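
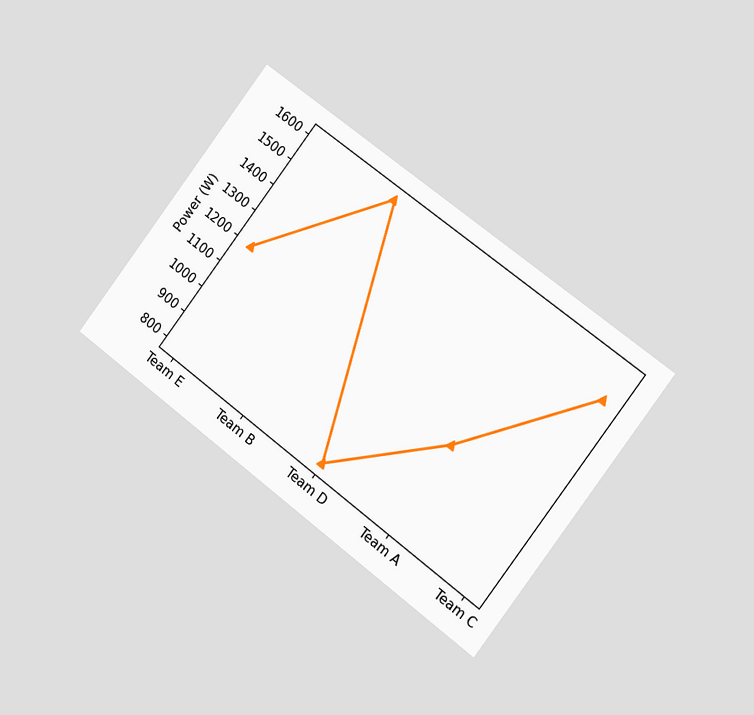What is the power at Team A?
The chart is tilted about 37° clockwise and viewed slightly from the right. At Team A, the line is at 1100W.

1100W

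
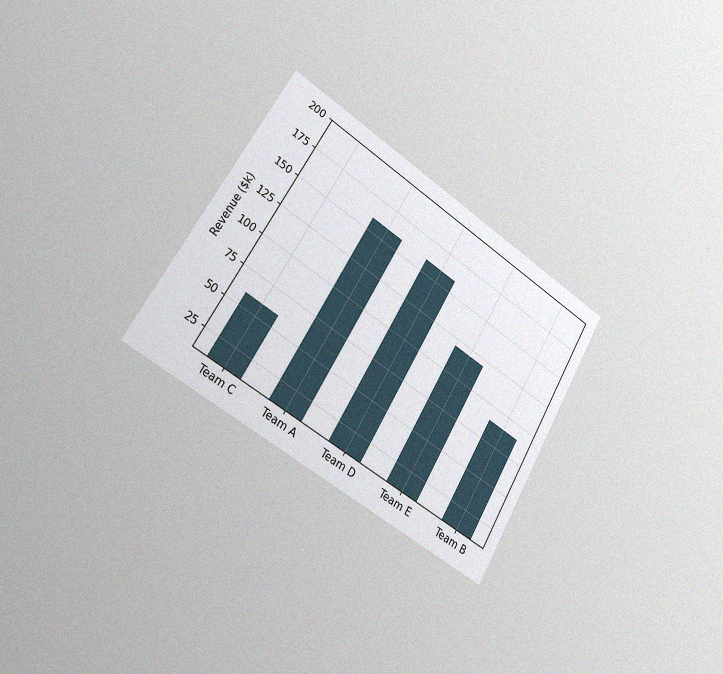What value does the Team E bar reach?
$120k

The chart is tilted about 31° clockwise and viewed slightly from the left, with some photo noise. Reading along the chart's y-axis, the Team E bar reaches $120k.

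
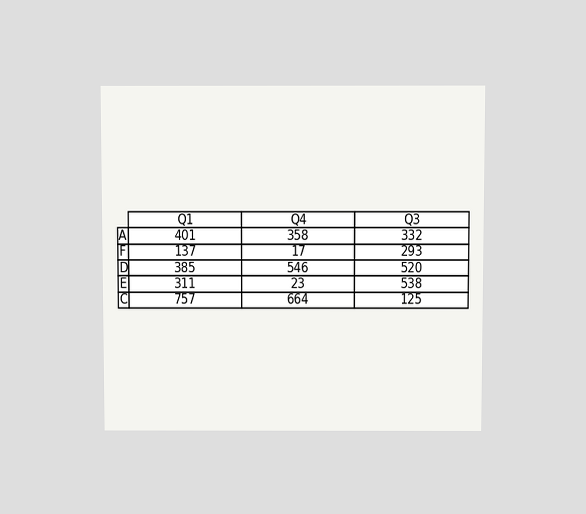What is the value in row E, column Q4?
The chart is viewed at a slight angle. The (E, Q4) cell reads 23.

23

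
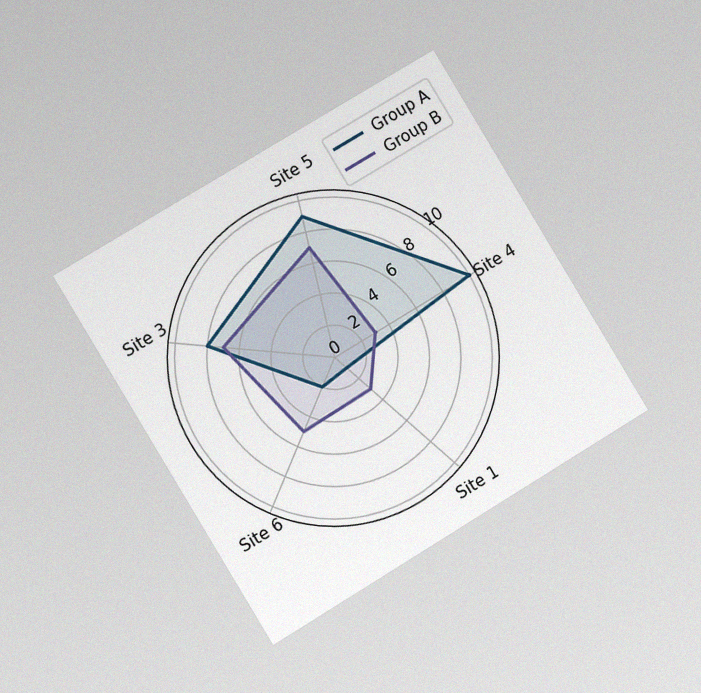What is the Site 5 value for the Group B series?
The chart is tilted about 31° counter-clockwise and viewed at a slight angle, with some photo noise. On the Site 5 axis, Group B reaches 7.

7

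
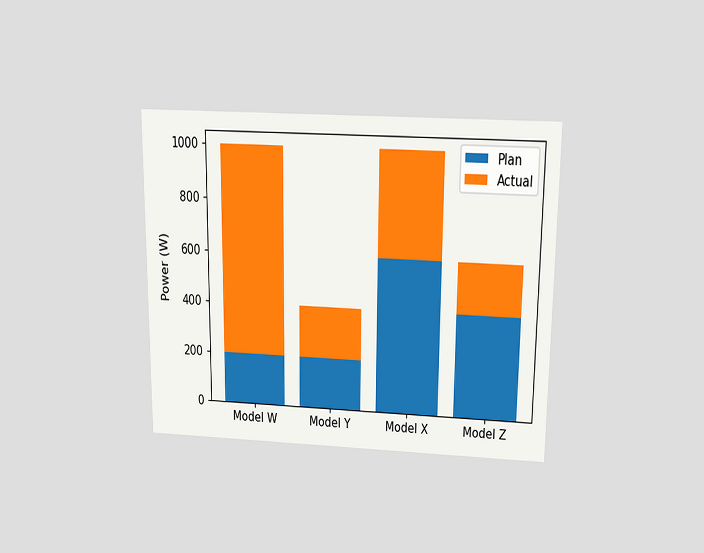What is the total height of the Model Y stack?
400W

The chart is viewed slightly from above. The Model Y stack's top reaches 400W on the y-axis.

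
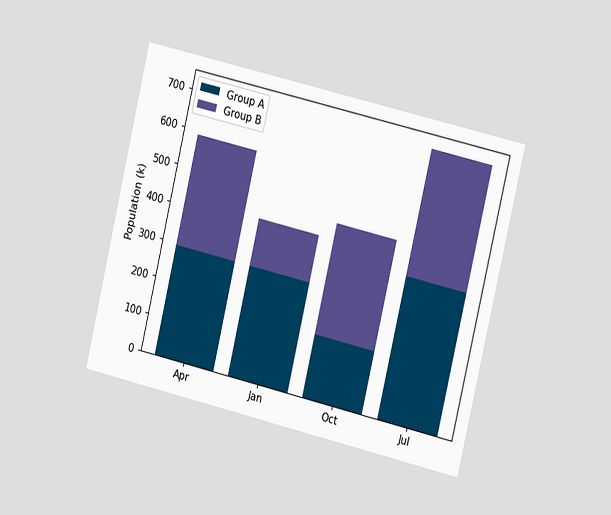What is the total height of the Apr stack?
The chart is tilted about 13° clockwise and viewed slightly from the right. The Apr stack's top reaches 588k on the y-axis.

588k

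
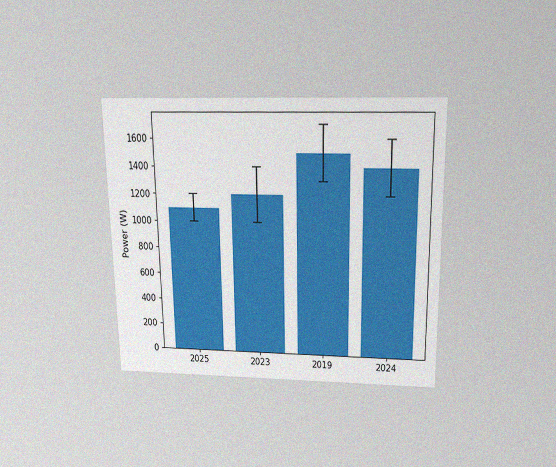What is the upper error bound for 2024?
The chart is viewed slightly from above, with some photo noise. The 2024 bar's upper whisker reaches 1600W.

1600W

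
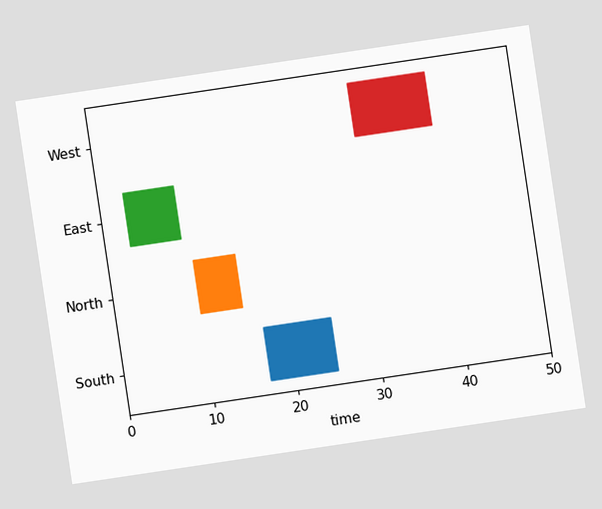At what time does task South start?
17

The chart is tilted about 8° counter-clockwise. The South bar begins at t=17.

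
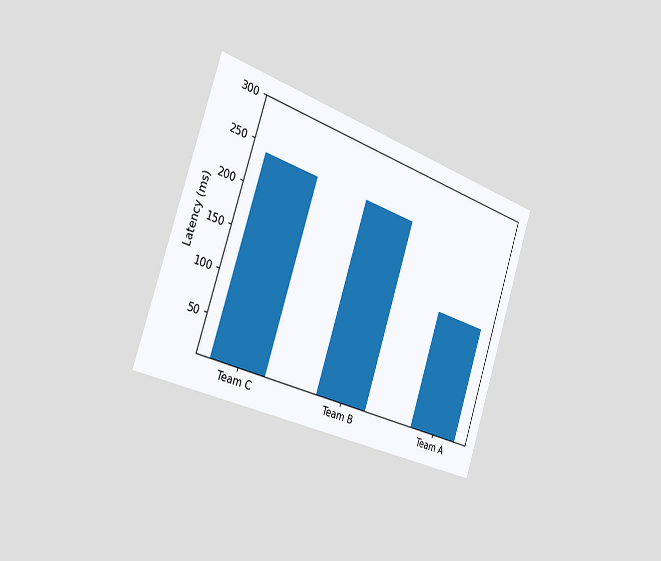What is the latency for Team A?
150ms

The chart is tilted about 18° clockwise and viewed slightly from the left. Reading along the chart's y-axis, the Team A bar reaches 150ms.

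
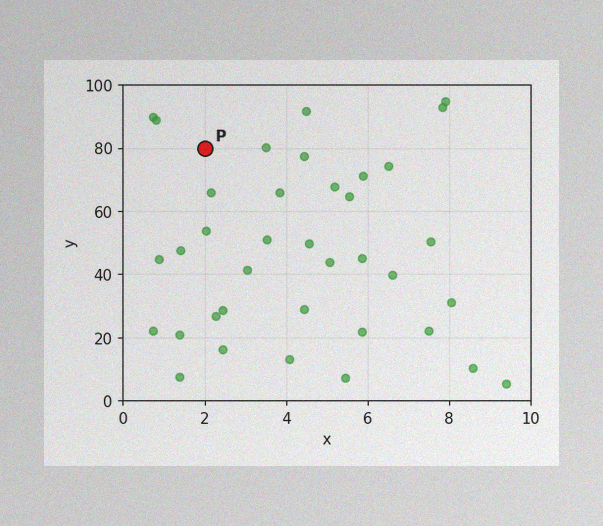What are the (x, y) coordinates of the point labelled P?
(2, 80)

The image has some photo noise and uneven lighting. Following the gridlines from P to each axis, P sits at (2, 80).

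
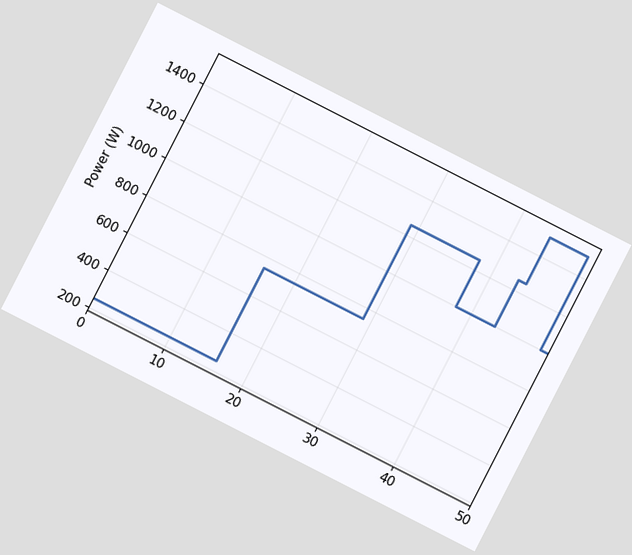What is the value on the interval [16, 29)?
750W

The chart is tilted about 27° clockwise. On [16, 29) the step sits at 750W.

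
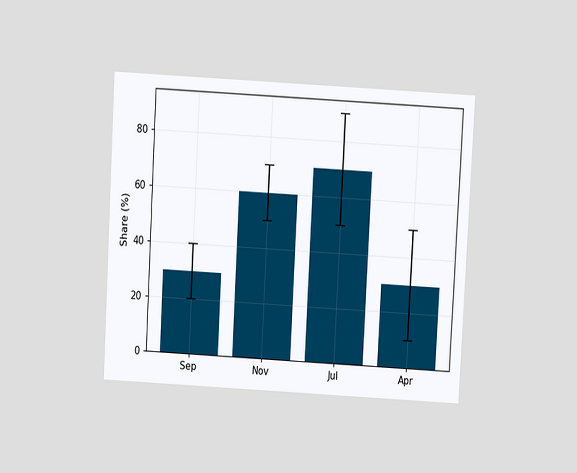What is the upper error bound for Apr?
50%

The chart is tilted about 3° clockwise and viewed slightly from above. The Apr bar's upper whisker reaches 50%.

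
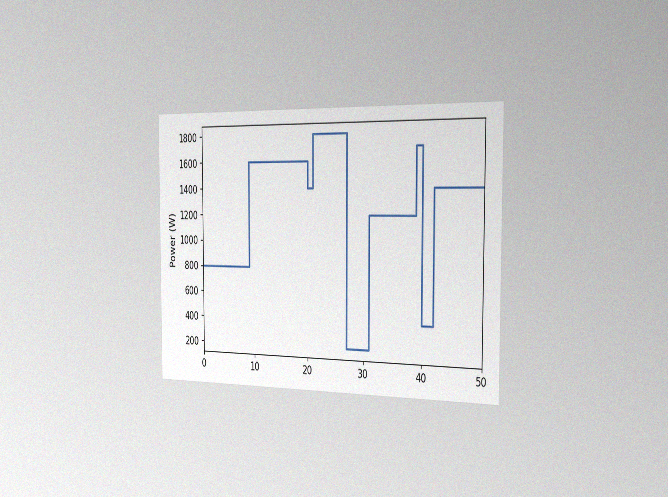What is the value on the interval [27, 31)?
200W

The chart is viewed slightly from the right, with some photo noise. On [27, 31) the step sits at 200W.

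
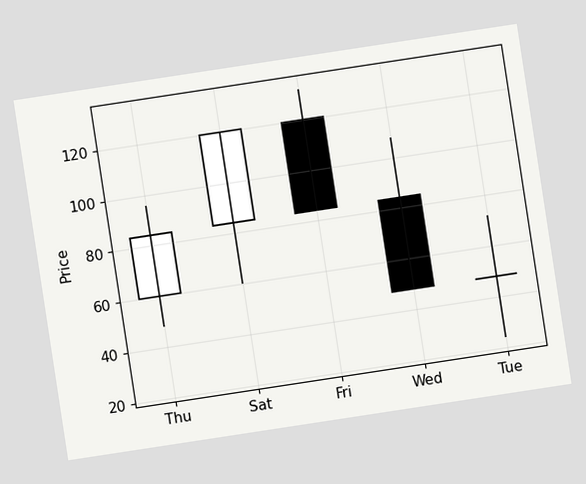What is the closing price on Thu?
84

The chart is tilted about 9° counter-clockwise. The Thu candle closes at 84.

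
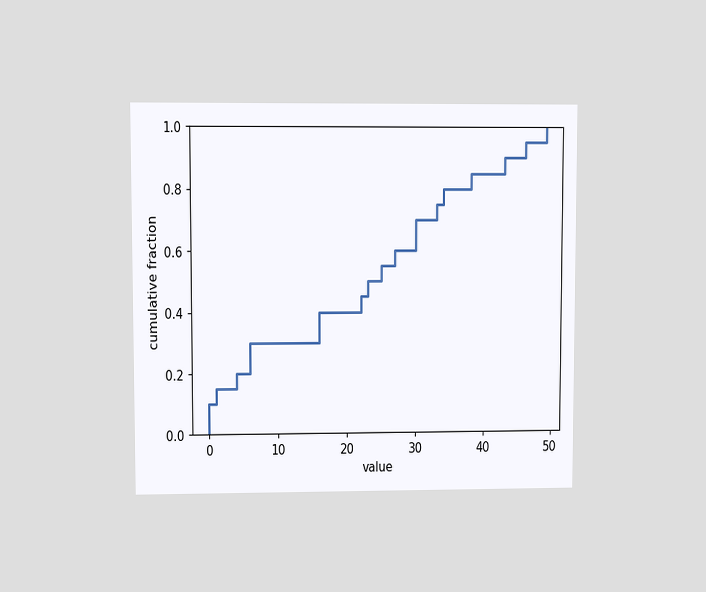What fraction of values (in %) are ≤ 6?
30%

The chart is viewed at a slight angle. At x=6 the ECDF step is at 30%.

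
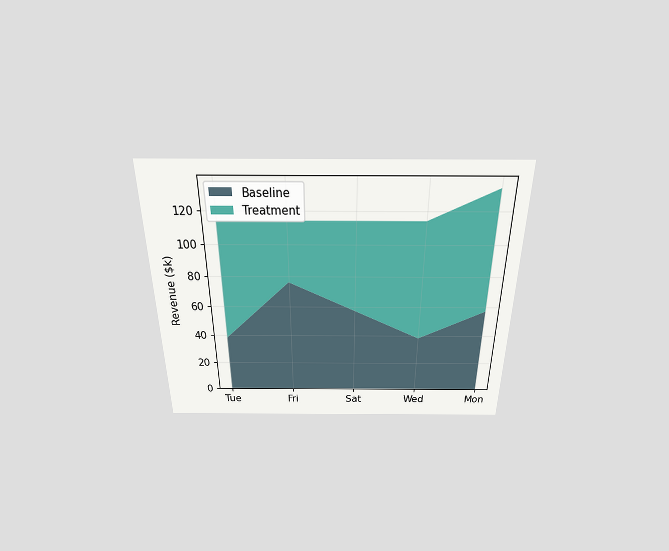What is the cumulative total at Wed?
$114k

The chart is viewed slightly from above. The stacked total at Wed reaches $114k.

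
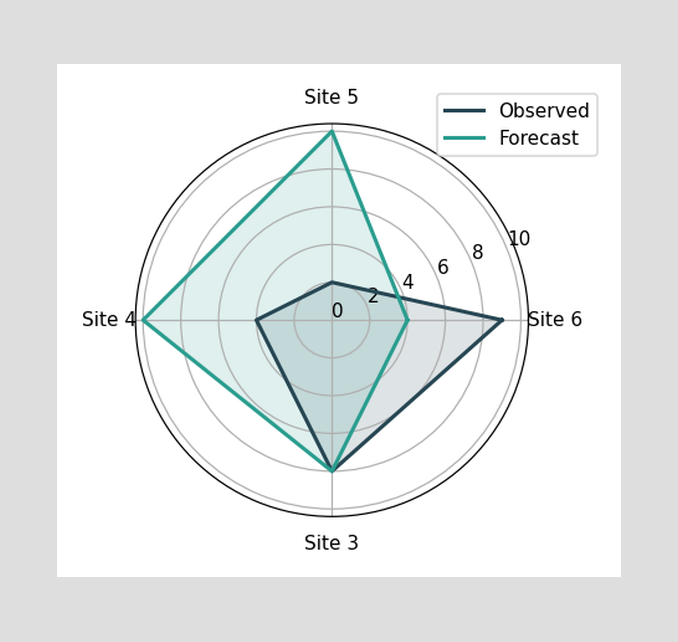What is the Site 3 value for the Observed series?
On the Site 3 axis, Observed reaches 8.

8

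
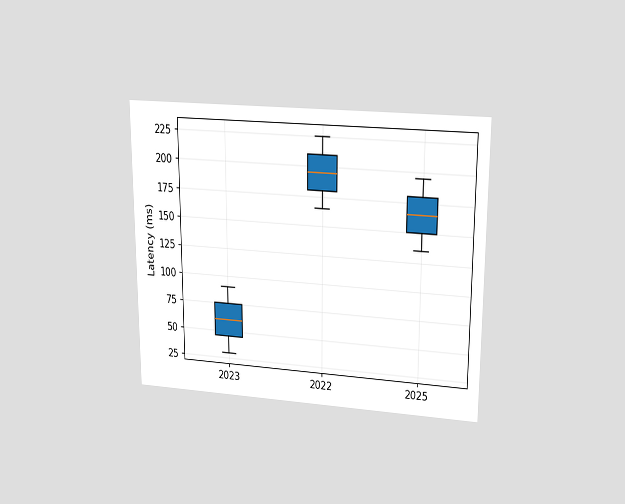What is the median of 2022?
195ms

The chart is viewed slightly from above. The median line in the 2022 box sits at 195ms.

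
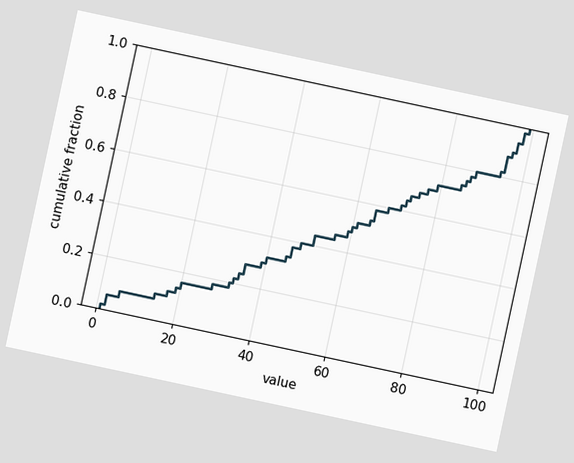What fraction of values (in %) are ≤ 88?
80%

The chart is tilted about 12° clockwise. At x=88 the ECDF step is at 80%.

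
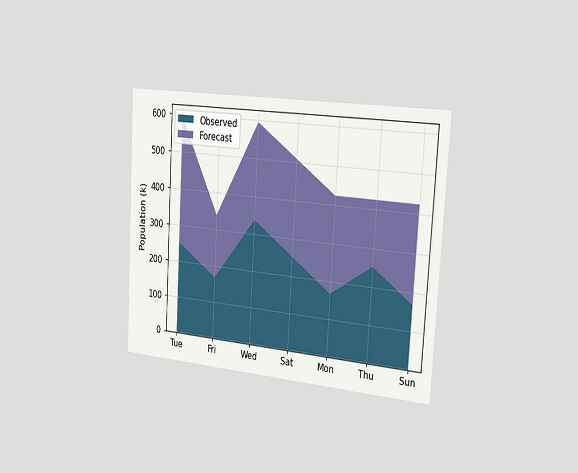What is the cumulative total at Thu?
The chart is tilted about 3° clockwise and viewed slightly from the right. The stacked total at Thu reaches 425k.

425k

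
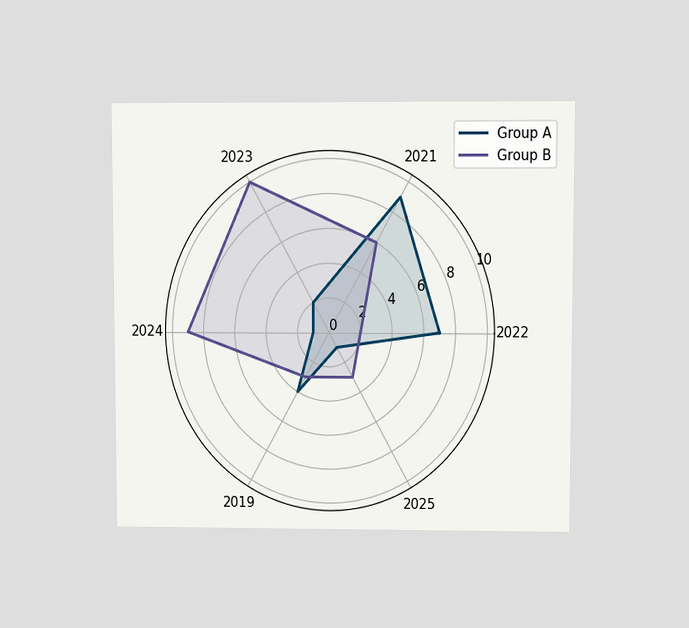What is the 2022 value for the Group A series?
7

The chart is viewed at a slight angle. On the 2022 axis, Group A reaches 7.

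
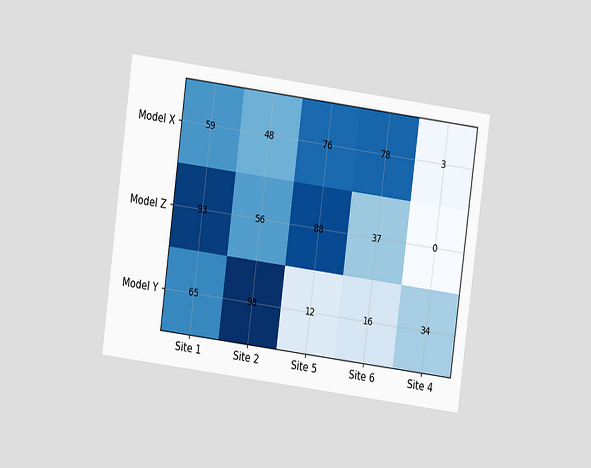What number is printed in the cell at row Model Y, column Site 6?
The chart is tilted about 8° clockwise and viewed at a slight angle. The (Model Y, Site 6) cell reads 16.

16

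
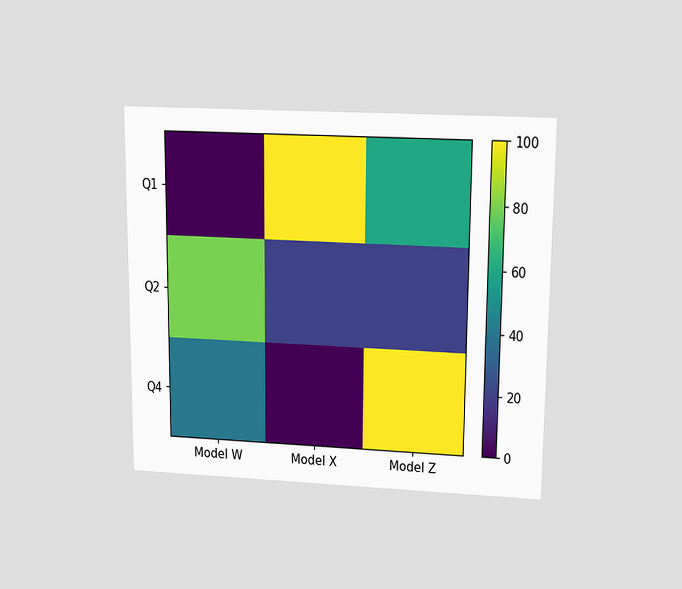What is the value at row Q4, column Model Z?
100

The chart is viewed slightly from above. Matching cell (Q4, Model Z) against the colorbar gives 100.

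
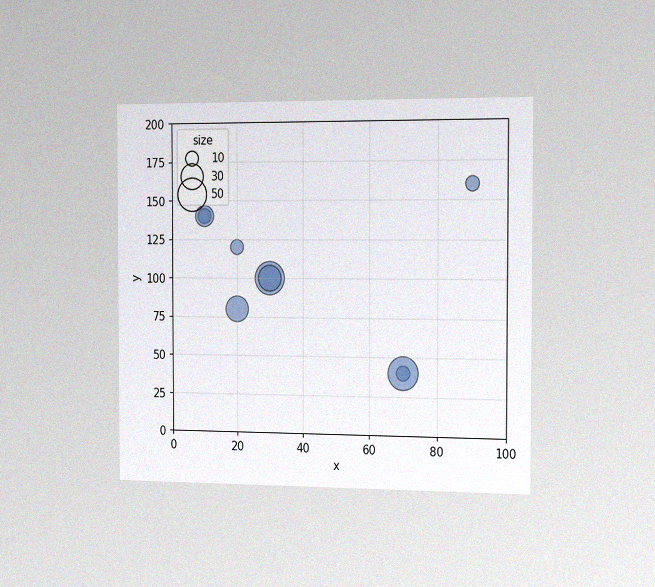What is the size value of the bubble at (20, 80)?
The chart is viewed slightly from the right, with some photo noise. Matching the bubble at (20, 80) against the size legend gives 30.

30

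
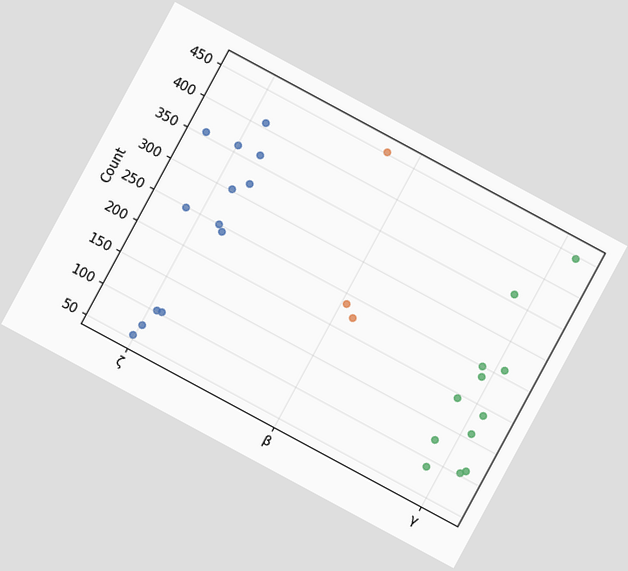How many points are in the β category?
3

The chart is tilted about 28° clockwise. Counting the markers in the β column gives 3.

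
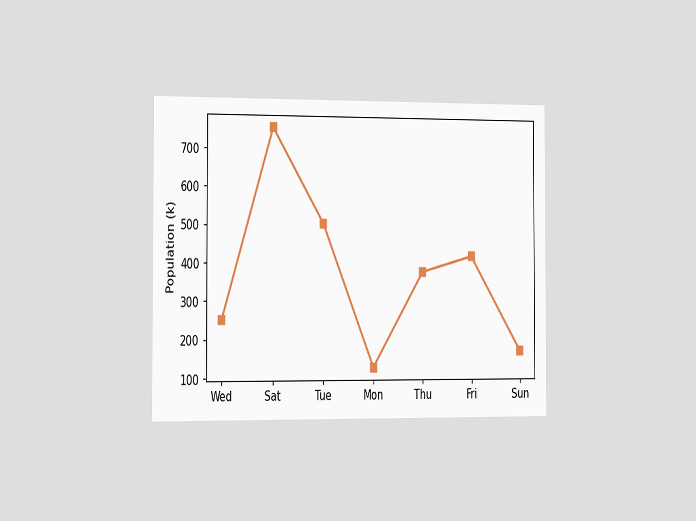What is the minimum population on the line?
The chart is viewed slightly from the left. The lowest point is at Mon, and reading across to the y-axis gives 126k.

126k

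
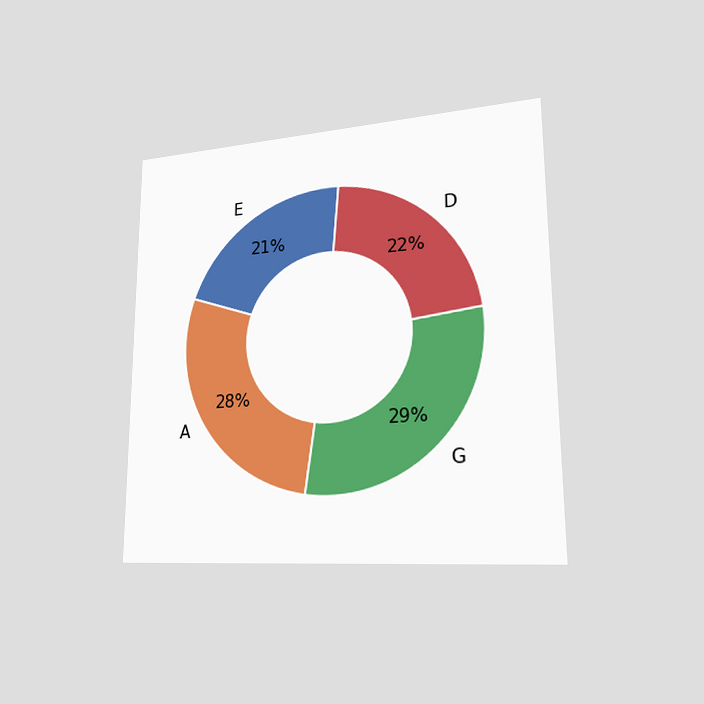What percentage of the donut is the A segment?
28%

The chart is viewed slightly from the right. The A segment takes up 28% of the ring.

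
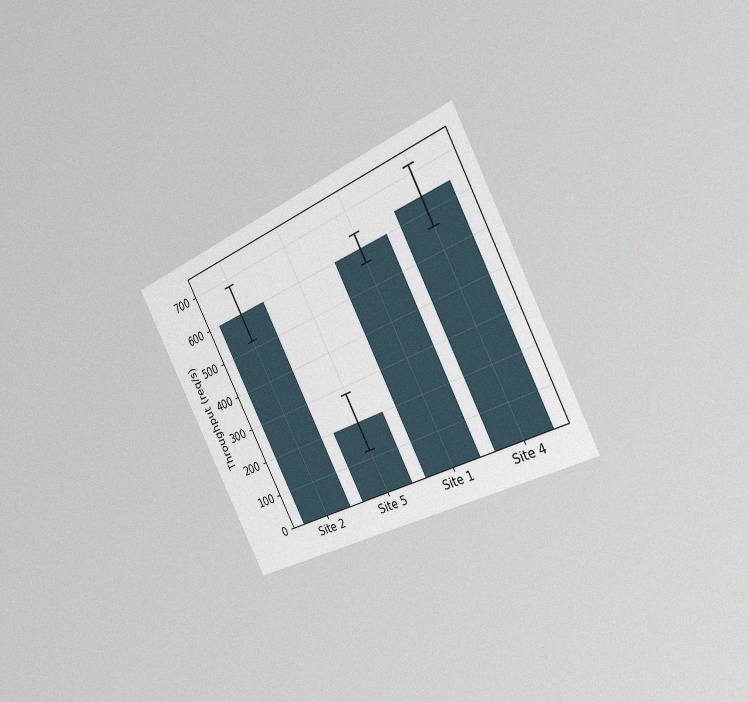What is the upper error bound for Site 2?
The chart is tilted about 28° counter-clockwise and viewed slightly from the right, with some photo noise. The Site 2 bar's upper whisker reaches 680req/s.

680req/s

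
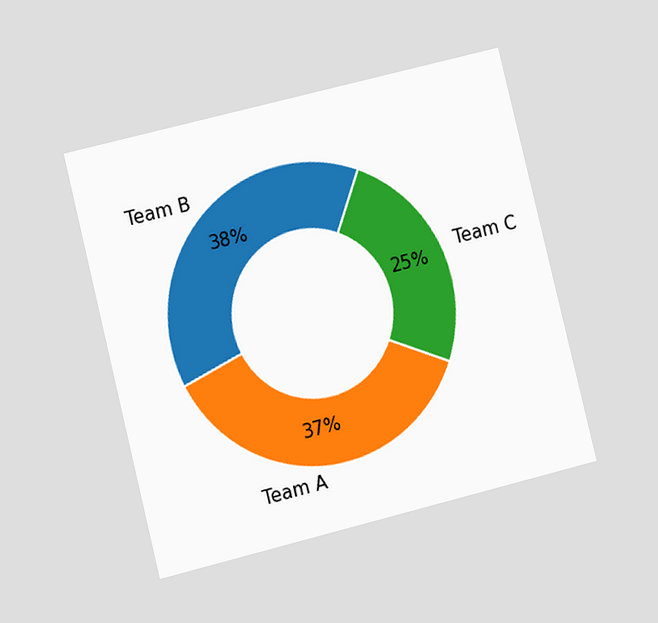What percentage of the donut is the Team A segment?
The chart is tilted about 14° counter-clockwise and viewed at a slight angle. The Team A segment takes up 37% of the ring.

37%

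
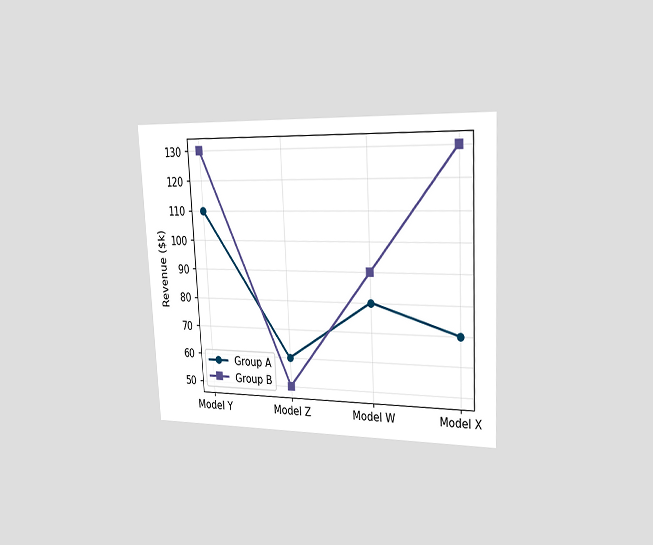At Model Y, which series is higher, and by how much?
The chart is tilted about 3° counter-clockwise and viewed slightly from the right. At Model Y, Group B sits above the other line by $20k.

Group B, by $20k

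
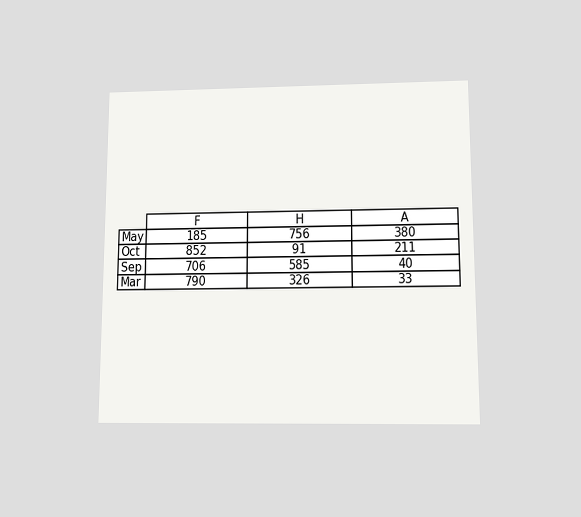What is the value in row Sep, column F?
706

The chart is viewed slightly from below. The (Sep, F) cell reads 706.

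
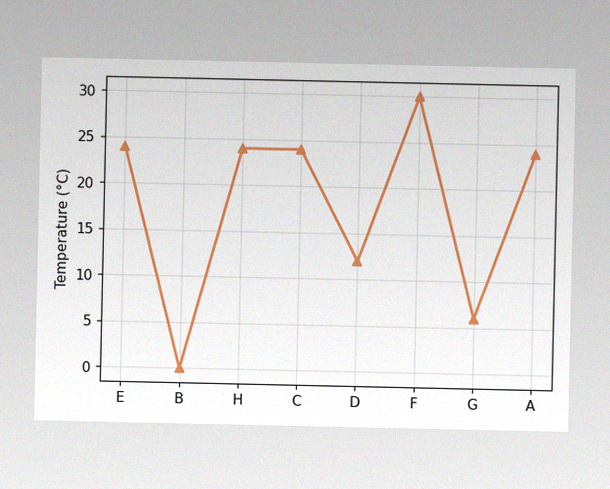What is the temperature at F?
30°C

The image has some photo noise and uneven lighting. At F, the line is at 30°C.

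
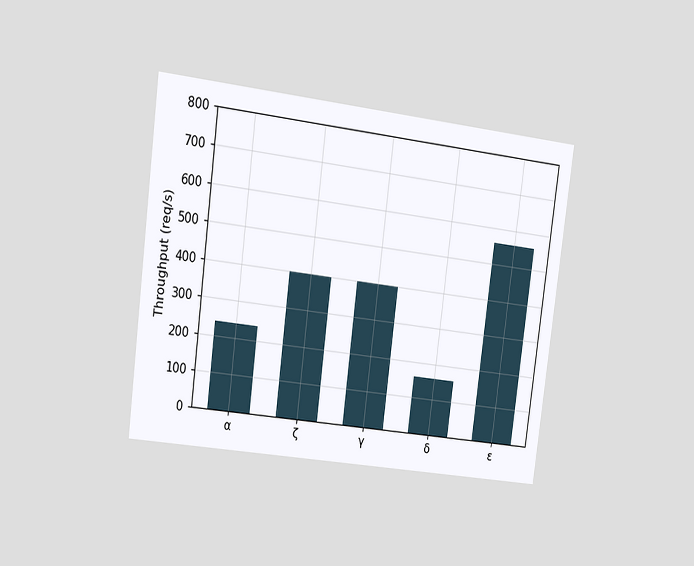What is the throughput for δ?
The chart is tilted about 7° clockwise and viewed at a slight angle. Reading along the chart's y-axis, the δ bar reaches 160req/s.

160req/s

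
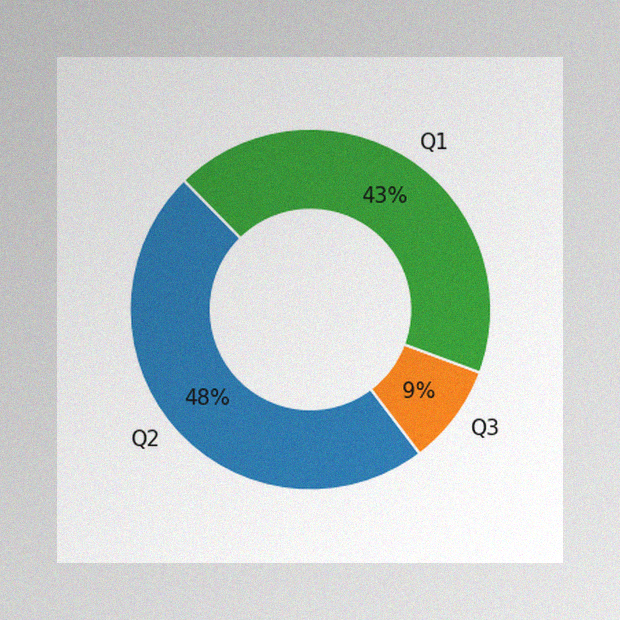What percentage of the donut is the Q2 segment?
The image has some photo noise and uneven lighting. The Q2 segment takes up 48% of the ring.

48%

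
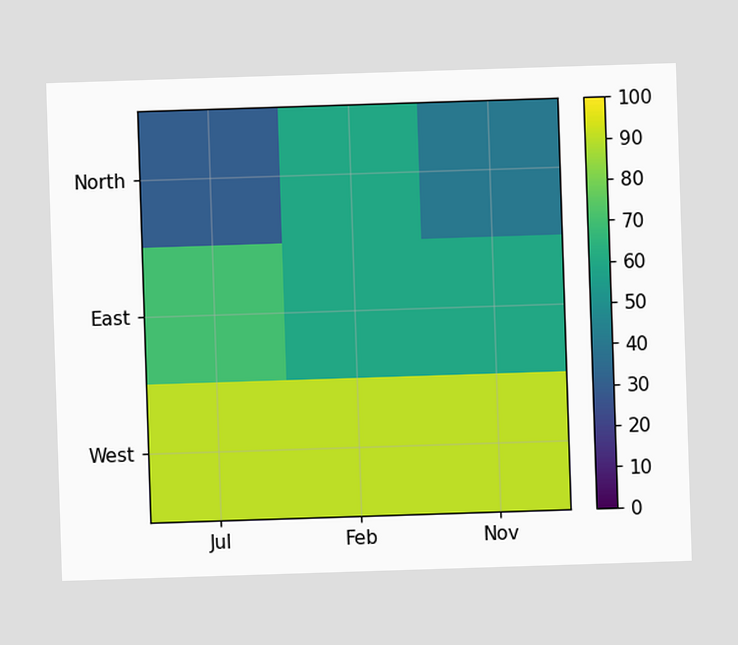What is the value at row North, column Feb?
Matching cell (North, Feb) against the colorbar gives 60.

60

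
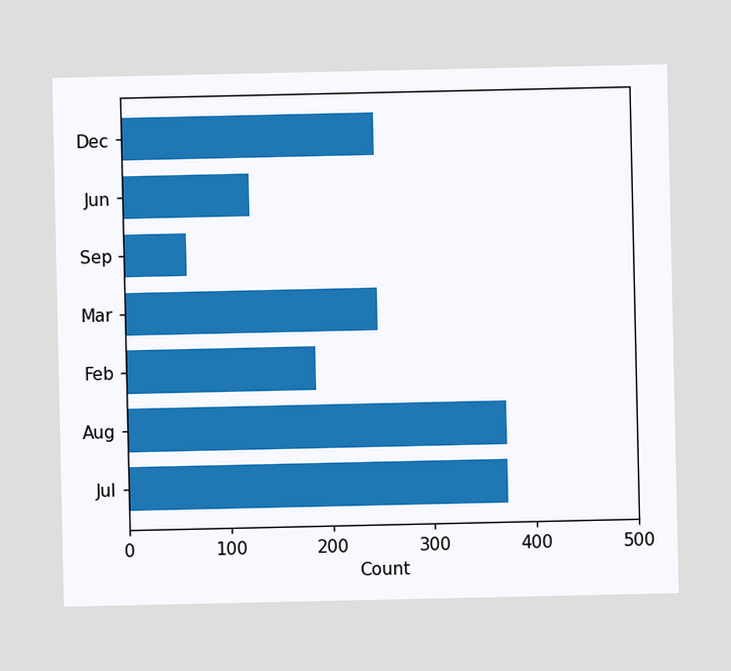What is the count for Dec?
Reading along the chart's x-axis, the Dec bar reaches 248.

248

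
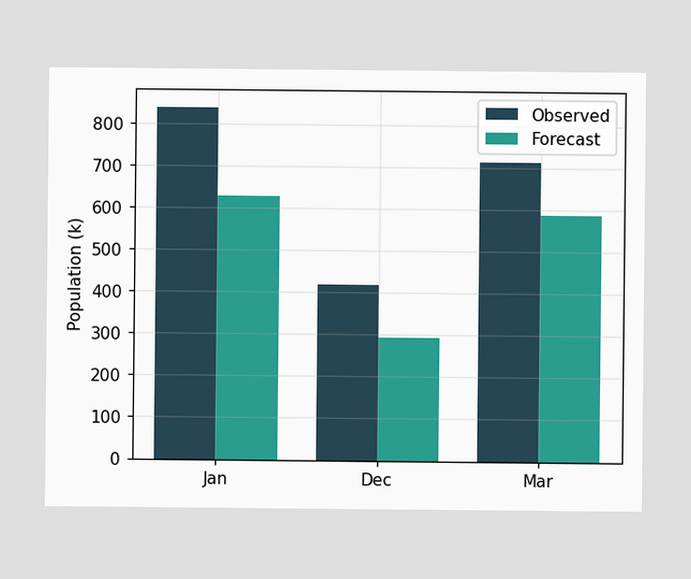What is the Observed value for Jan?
The Observed bar at Jan reaches 840k on the y-axis.

840k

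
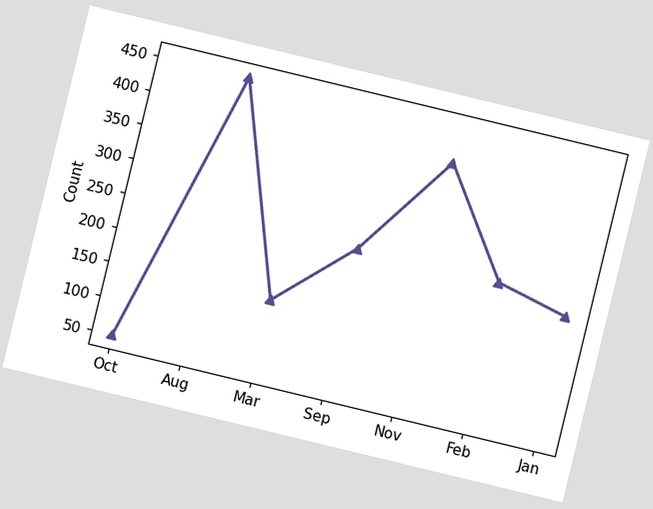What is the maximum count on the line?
The chart is tilted about 14° clockwise. The highest point is at Aug, and reading across to the y-axis gives 450.

450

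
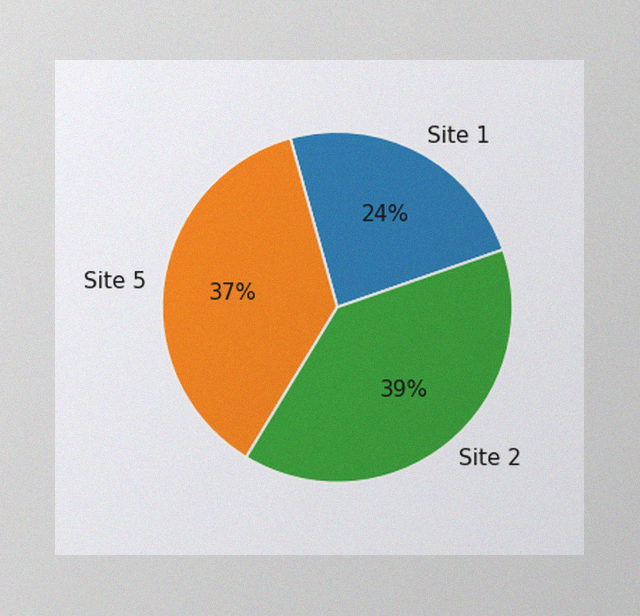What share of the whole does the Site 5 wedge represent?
37%

The image has some photo noise and uneven lighting. The Site 5 slice takes up 37% of the pie.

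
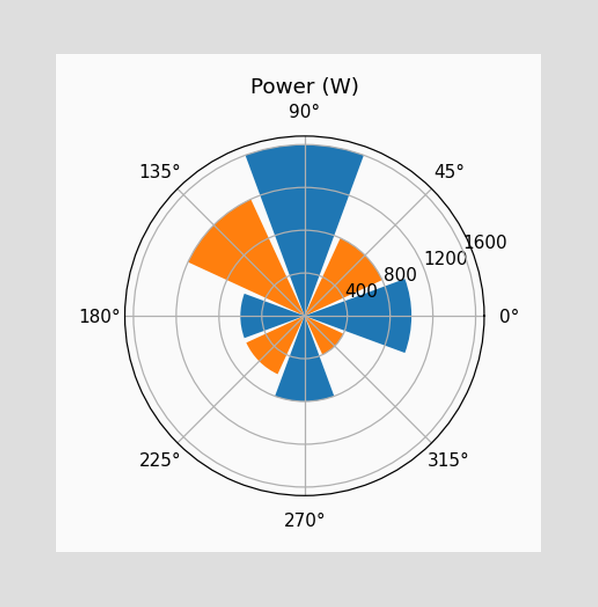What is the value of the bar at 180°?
The bar at 180° reaches 600W on the radial axis.

600W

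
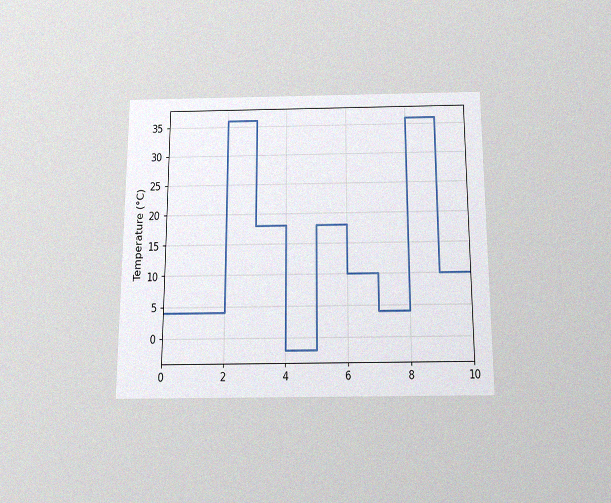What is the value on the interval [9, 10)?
The chart is viewed slightly from below, with some photo noise. On [9, 10) the step sits at 10°C.

10°C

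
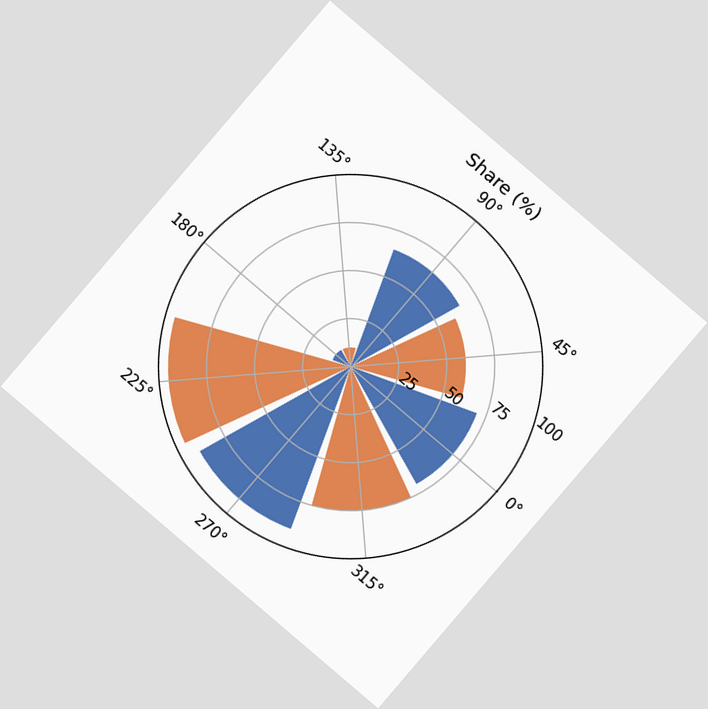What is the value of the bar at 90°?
The chart is tilted about 40° clockwise. The bar at 90° reaches 65% on the radial axis.

65%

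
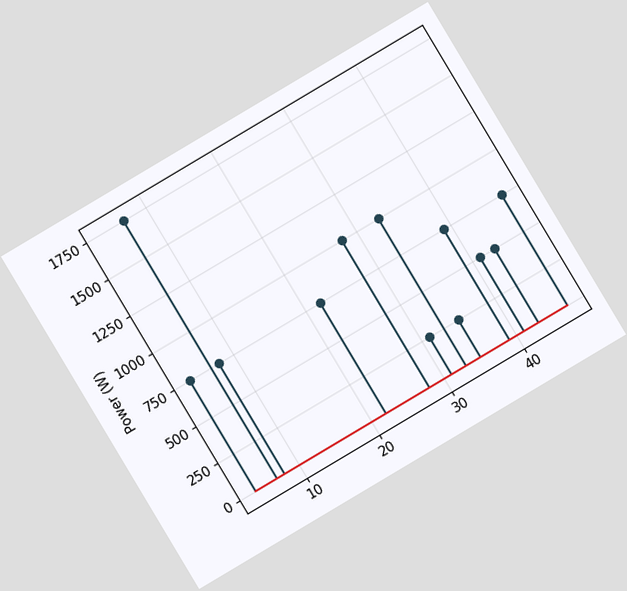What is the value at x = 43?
The chart is tilted about 31° counter-clockwise. The stem at x=43 reaches 500W.

500W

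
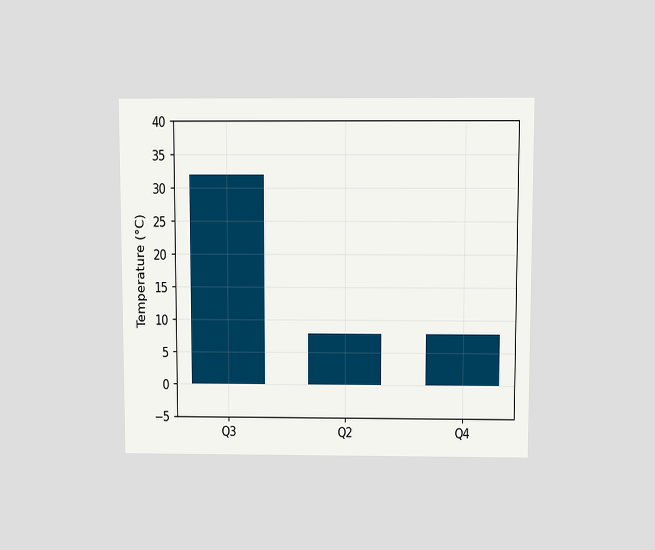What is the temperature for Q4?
The chart is viewed slightly from above. Reading along the chart's y-axis, the Q4 bar reaches 8°C.

8°C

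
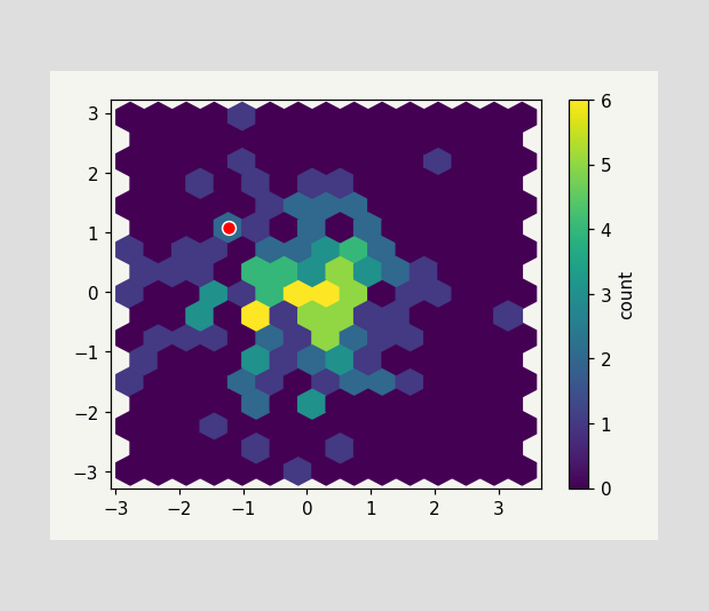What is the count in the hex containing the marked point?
The marked hex reads 2 on the colorbar.

2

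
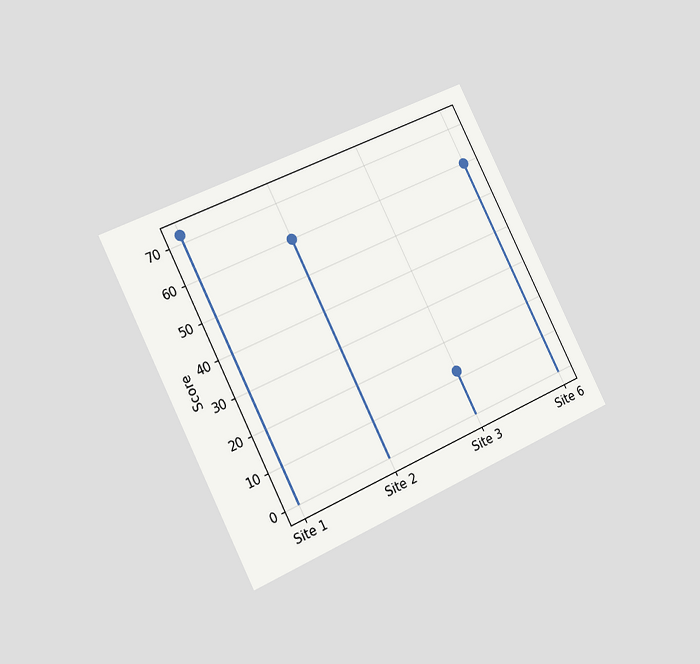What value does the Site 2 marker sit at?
60

The chart is tilted about 27° counter-clockwise and viewed slightly from the left. The Site 2 marker sits at 60.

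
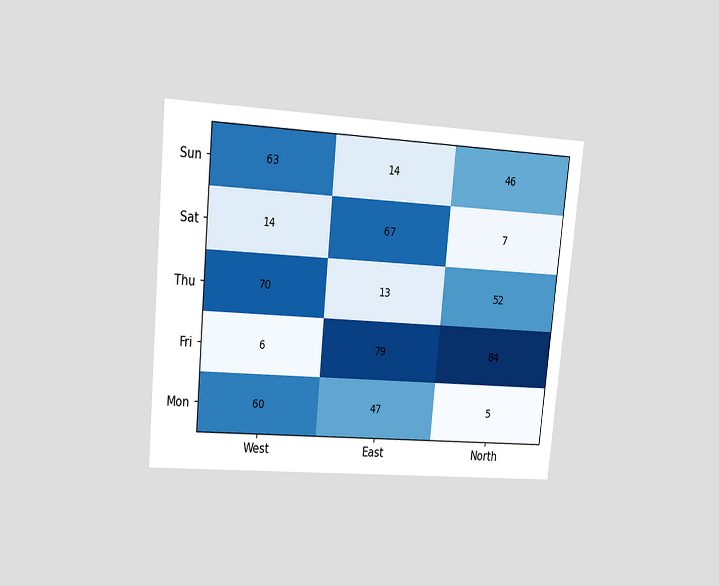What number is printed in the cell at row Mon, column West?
60

The chart is tilted about 5° clockwise and viewed at a slight angle. The (Mon, West) cell reads 60.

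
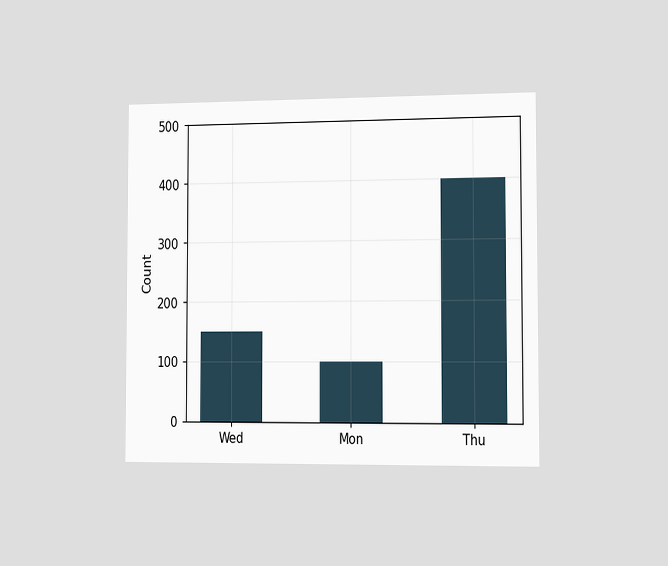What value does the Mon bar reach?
The chart is viewed slightly from the right. Reading along the chart's y-axis, the Mon bar reaches 100.

100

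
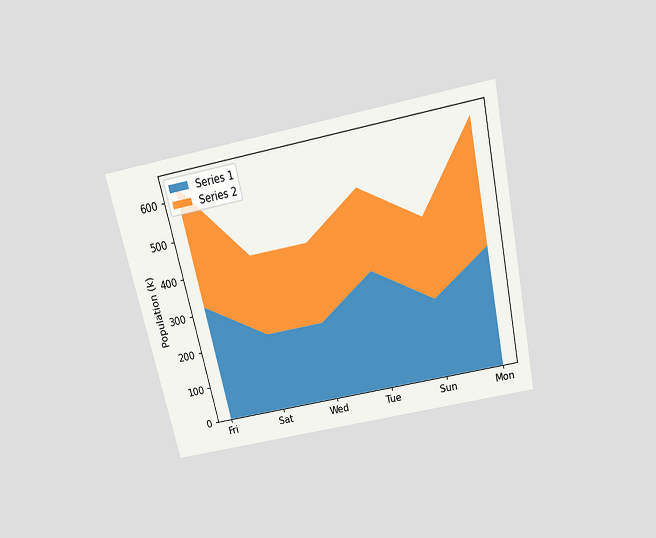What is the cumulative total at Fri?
636k

The chart is tilted about 12° counter-clockwise and viewed slightly from above. The stacked total at Fri reaches 636k.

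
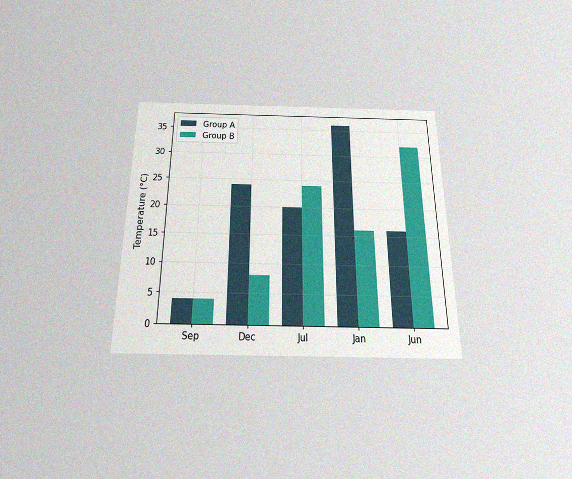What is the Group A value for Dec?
The chart is viewed slightly from below, with some photo noise. The Group A bar at Dec reaches 24°C on the y-axis.

24°C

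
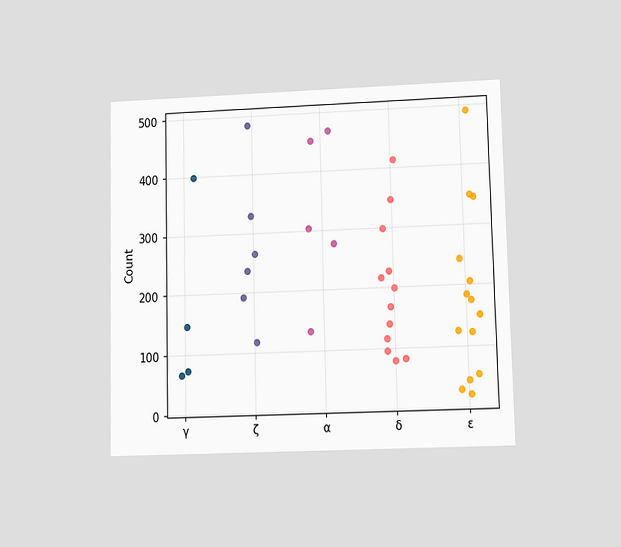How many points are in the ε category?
The chart is viewed at a slight angle. Counting the markers in the ε column gives 14.

14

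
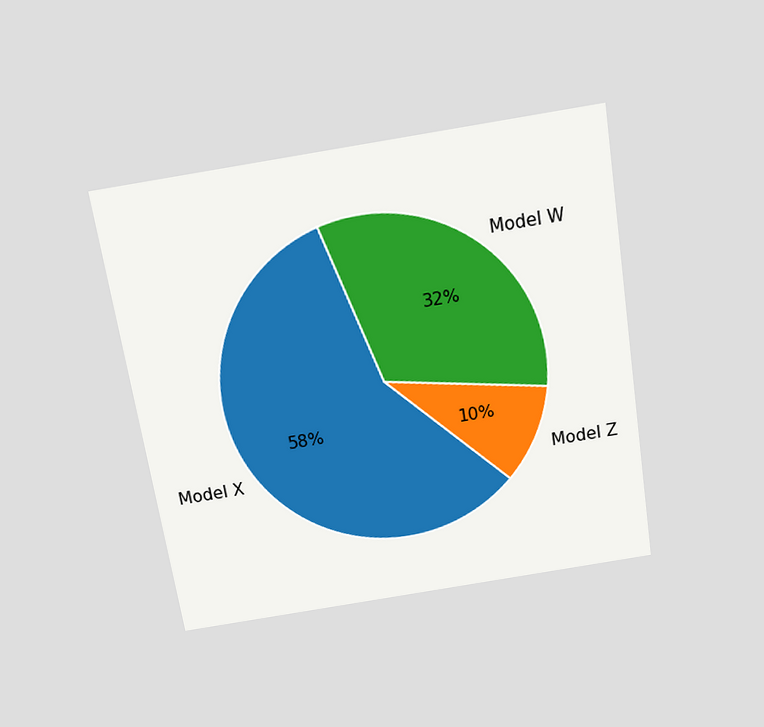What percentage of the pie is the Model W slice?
32%

The chart is tilted about 9° counter-clockwise and viewed slightly from above. The Model W slice takes up 32% of the pie.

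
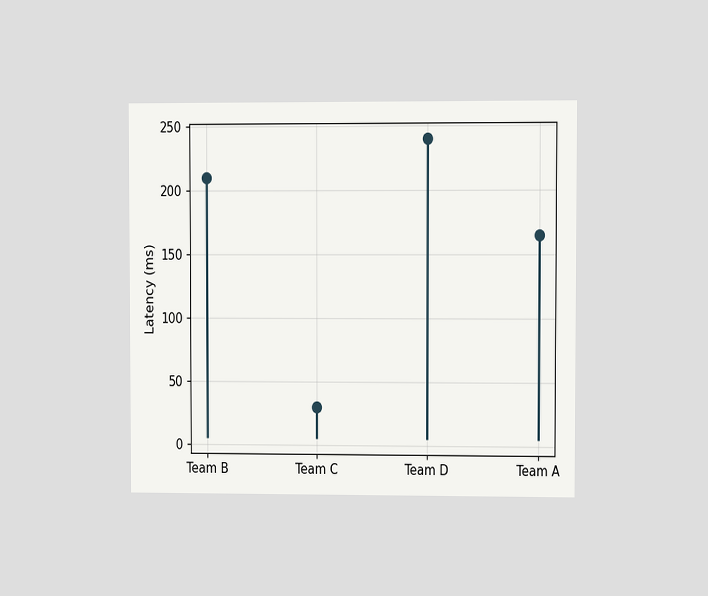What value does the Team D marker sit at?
The chart is viewed at a slight angle. The Team D marker sits at 240ms.

240ms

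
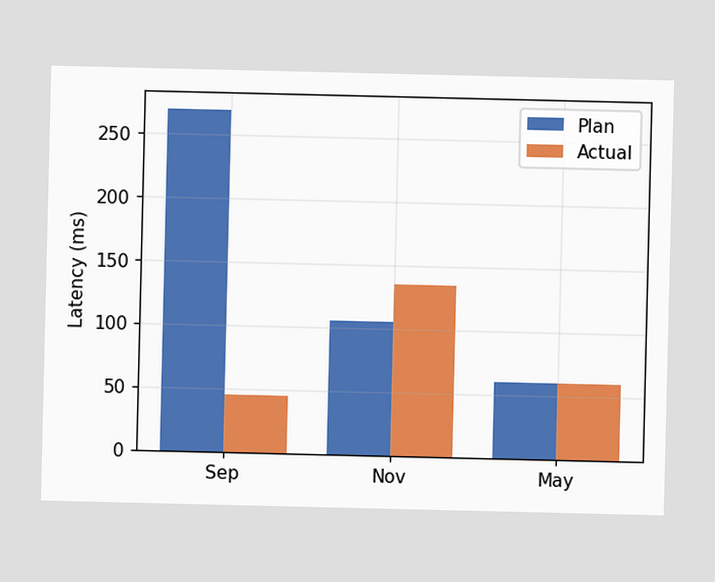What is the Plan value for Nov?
105ms

The Plan bar at Nov reaches 105ms on the y-axis.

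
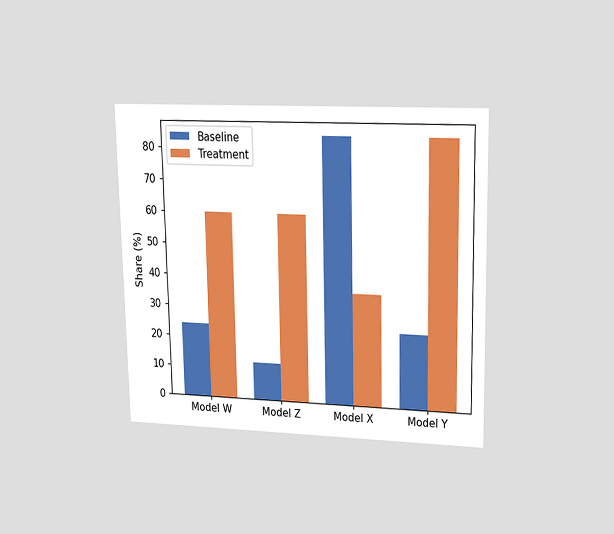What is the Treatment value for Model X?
36%

The chart is viewed at a slight angle. The Treatment bar at Model X reaches 36% on the y-axis.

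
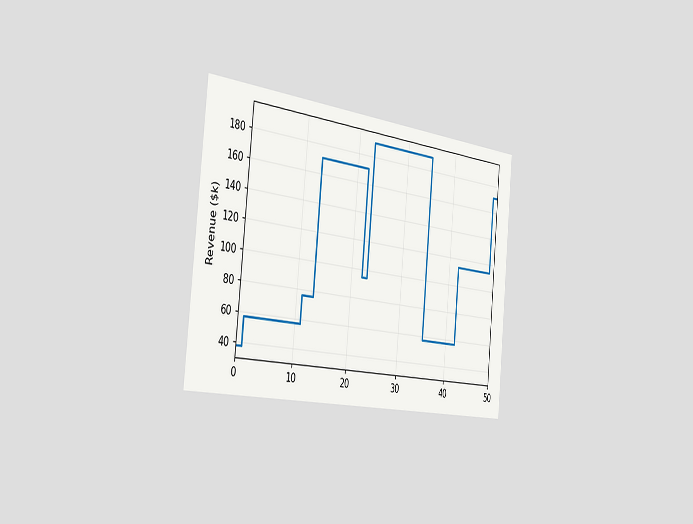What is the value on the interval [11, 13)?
$76k

The chart is tilted about 6° clockwise and viewed slightly from the left. On [11, 13) the step sits at $76k.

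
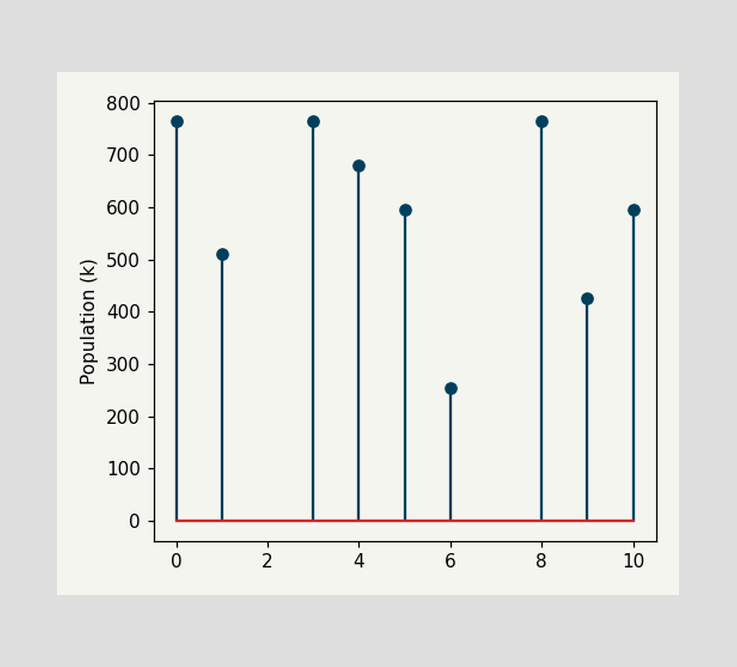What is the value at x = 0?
765k

The stem at x=0 reaches 765k.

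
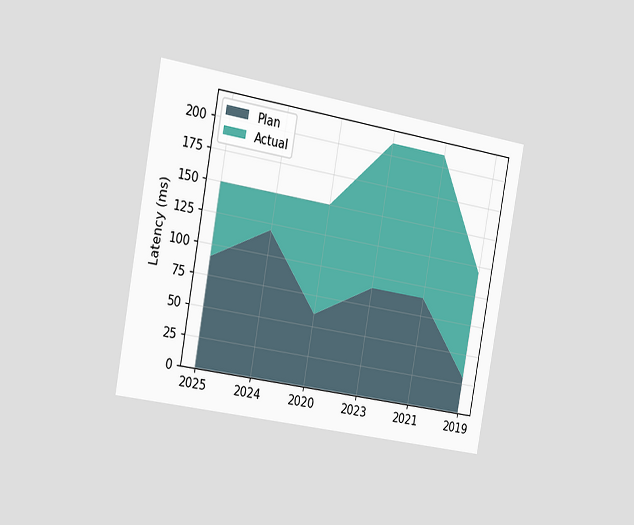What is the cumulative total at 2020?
150ms

The chart is tilted about 10° clockwise and viewed slightly from the left. The stacked total at 2020 reaches 150ms.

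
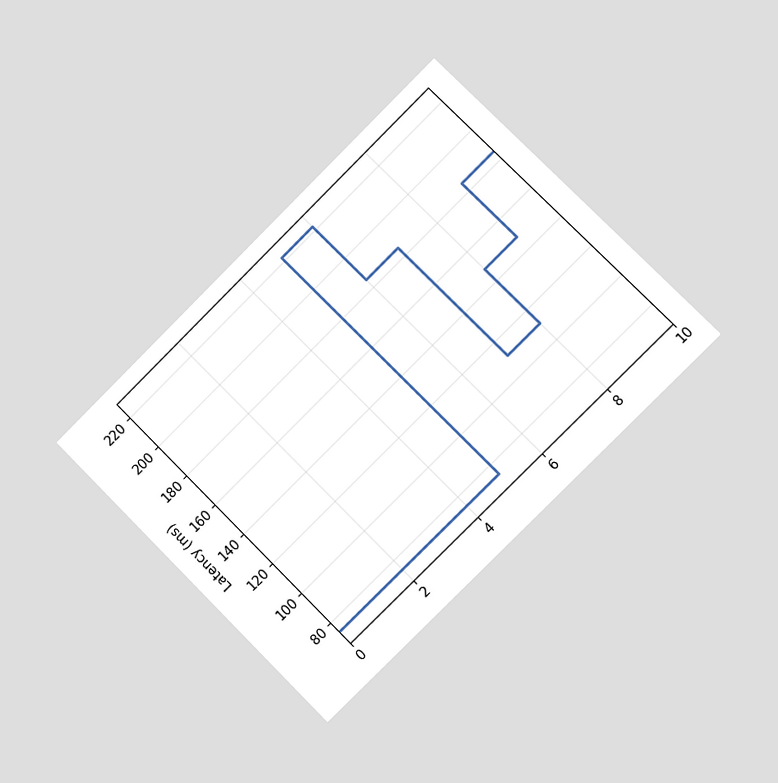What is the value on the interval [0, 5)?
The chart is tilted about 45° counter-clockwise and viewed slightly from the right. On [0, 5) the step sits at 74ms.

74ms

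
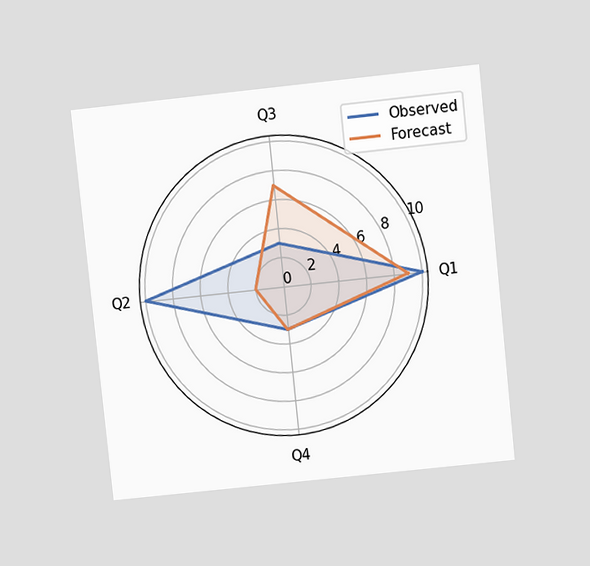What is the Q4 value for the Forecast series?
3

The chart is tilted about 6° counter-clockwise and viewed at a slight angle. On the Q4 axis, Forecast reaches 3.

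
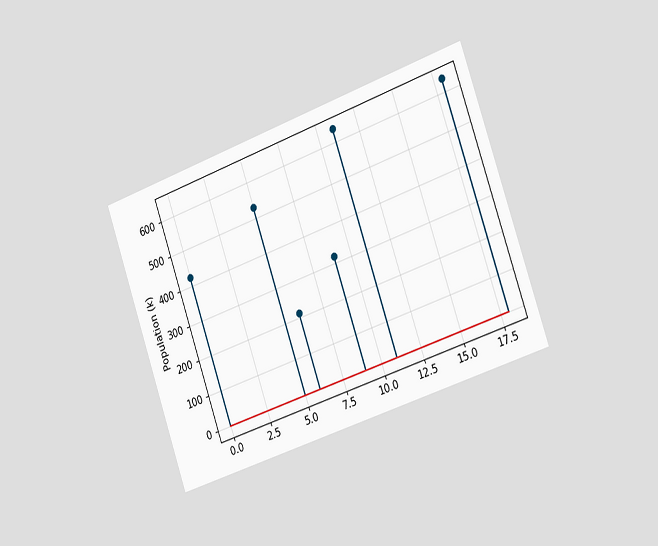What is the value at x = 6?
212k

The chart is tilted about 19° counter-clockwise and viewed slightly from the right. The stem at x=6 reaches 212k.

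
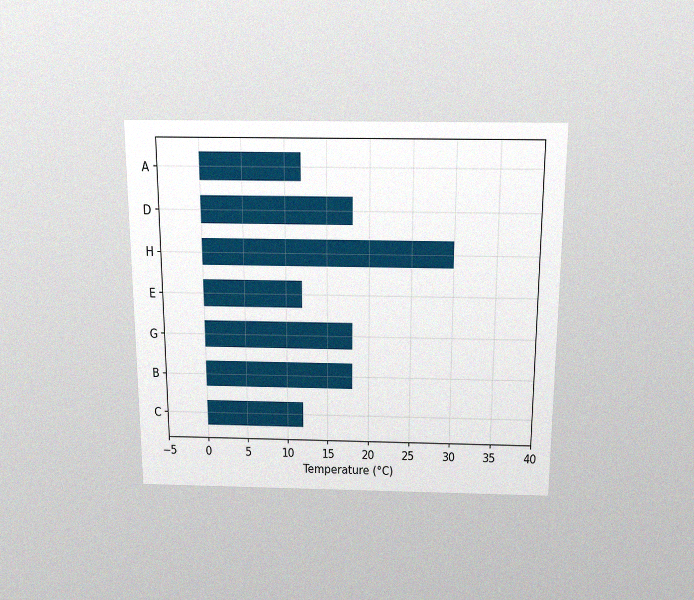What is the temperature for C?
The chart is viewed slightly from above, with some photo noise. Reading along the chart's x-axis, the C bar reaches 12°C.

12°C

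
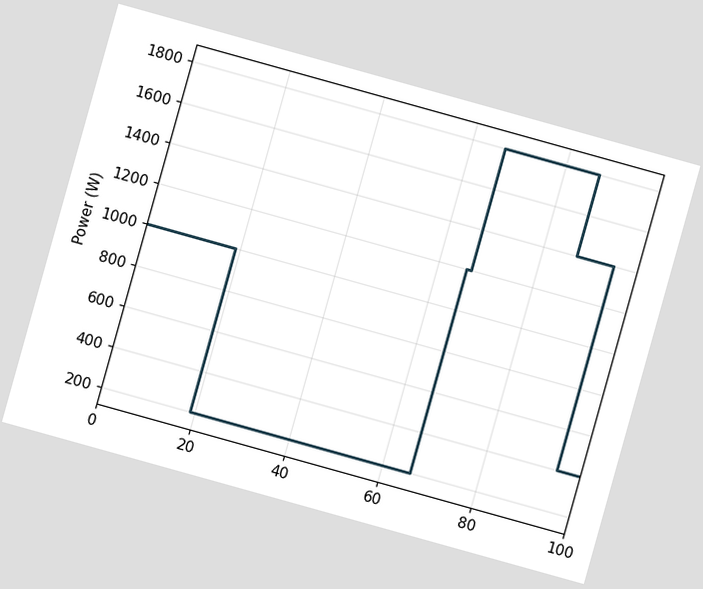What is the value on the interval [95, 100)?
400W

The chart is tilted about 16° clockwise. On [95, 100) the step sits at 400W.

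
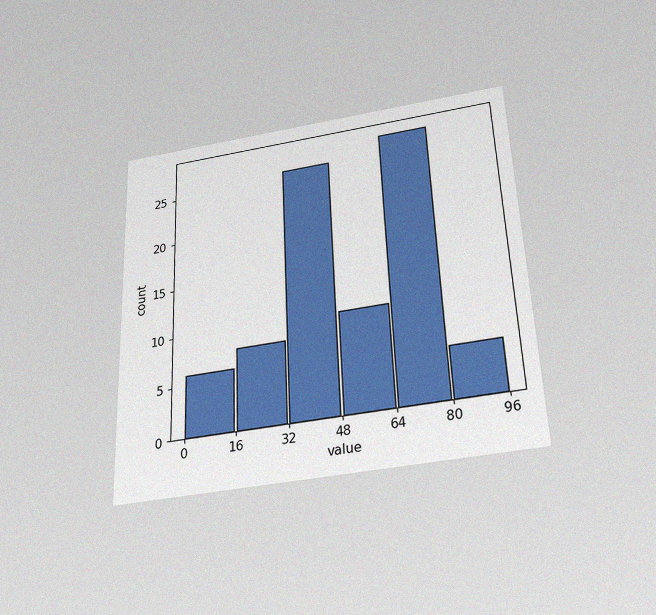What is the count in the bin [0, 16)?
6

The chart is tilted about 2° counter-clockwise and viewed slightly from below, with some photo noise. The [0, 16) bin has height 6.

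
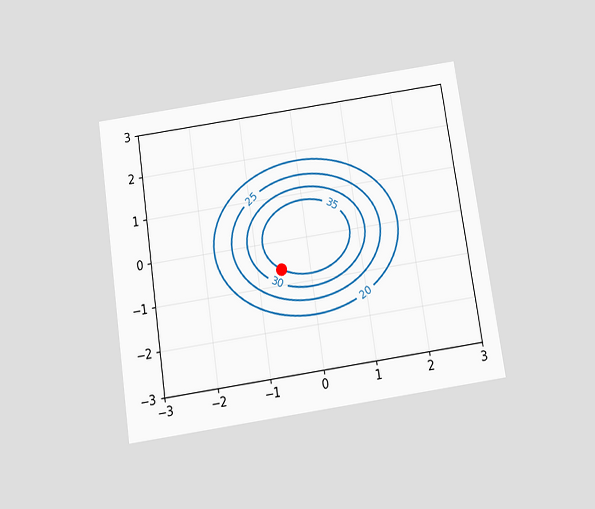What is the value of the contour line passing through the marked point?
35

The chart is tilted about 8° counter-clockwise and viewed slightly from below. The marked point sits on the contour labelled 35.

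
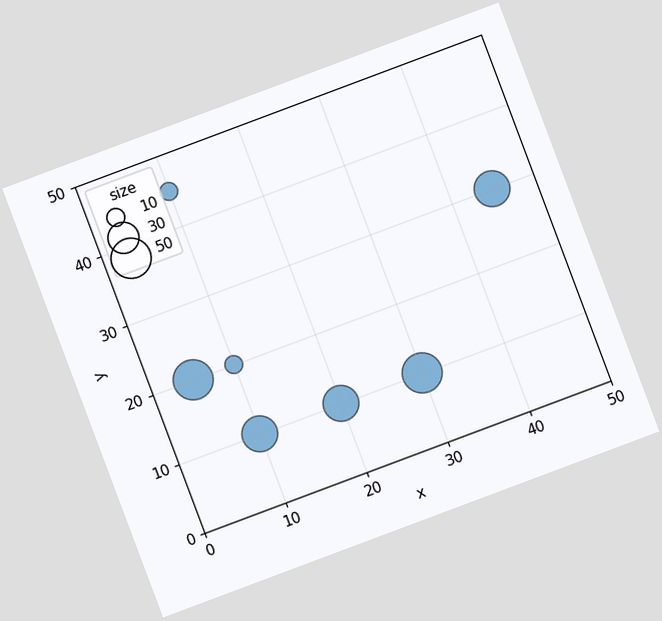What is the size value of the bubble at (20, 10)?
The chart is tilted about 21° counter-clockwise. Matching the bubble at (20, 10) against the size legend gives 40.

40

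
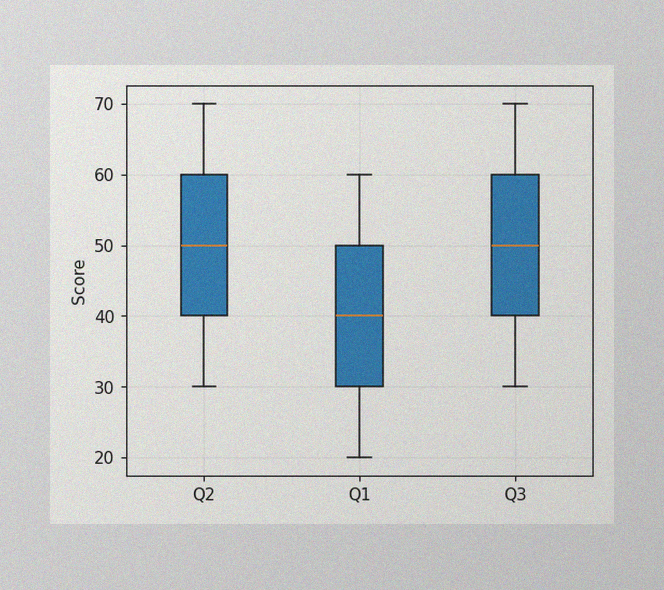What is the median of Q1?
The image has some photo noise and uneven lighting. The median line in the Q1 box sits at 40.

40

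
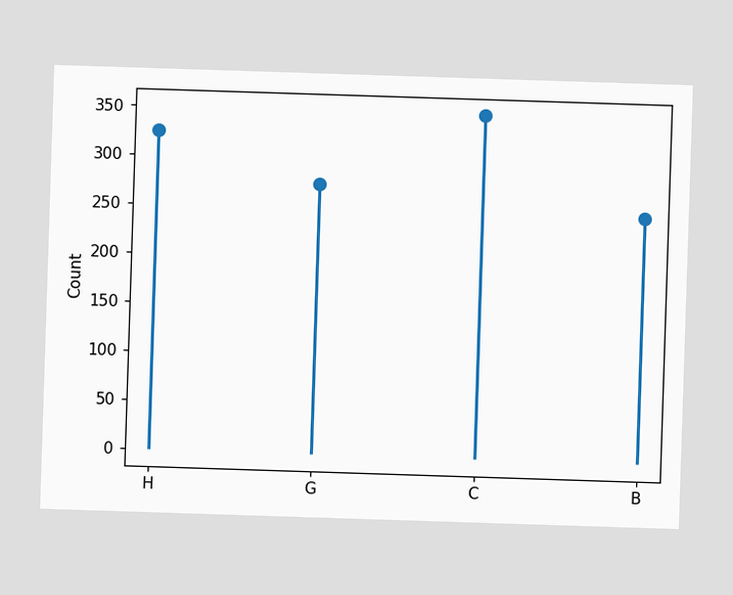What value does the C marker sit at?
350

The C marker sits at 350.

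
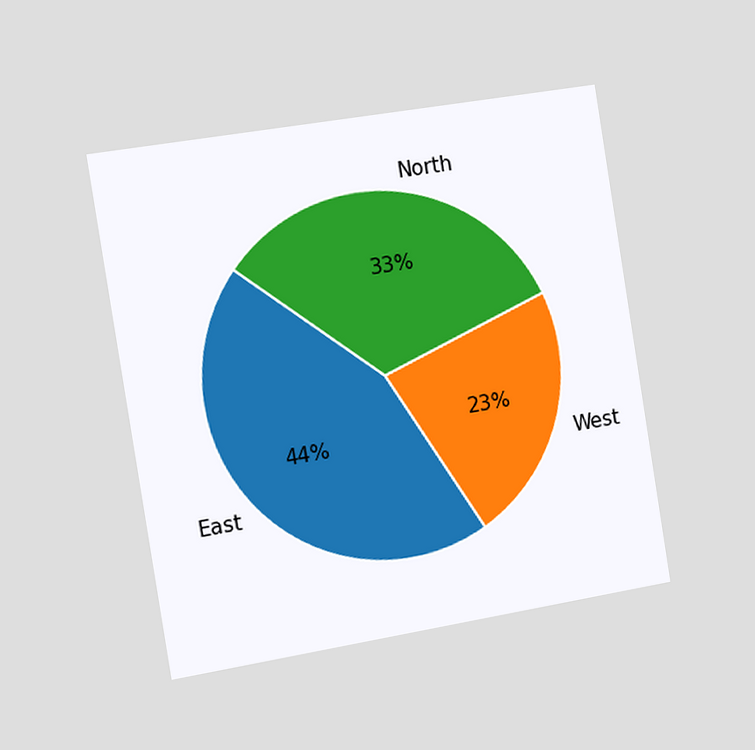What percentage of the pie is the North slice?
The chart is tilted about 9° counter-clockwise and viewed slightly from the left. The North slice takes up 33% of the pie.

33%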